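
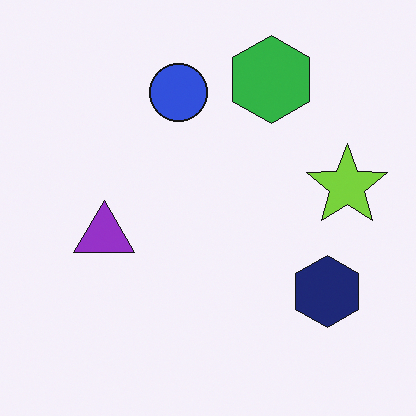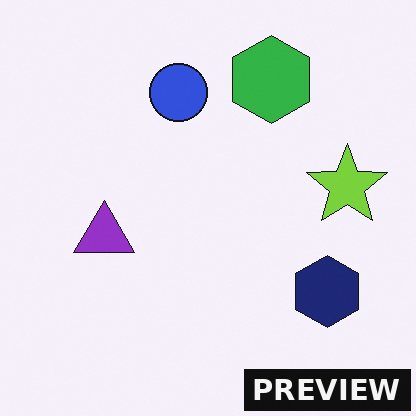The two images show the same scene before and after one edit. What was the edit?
The transformation is: watermarked with the text "PREVIEW" in the lower-right corner.

A dark label reading "PREVIEW" appears in the lower-right corner.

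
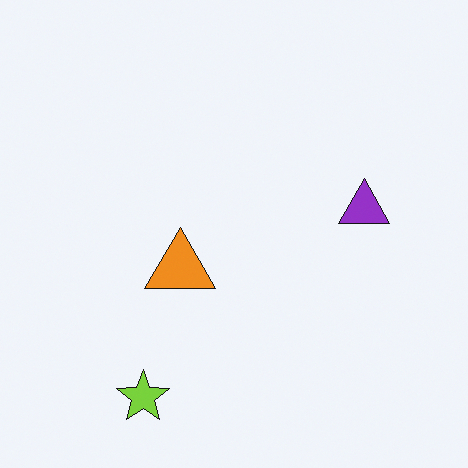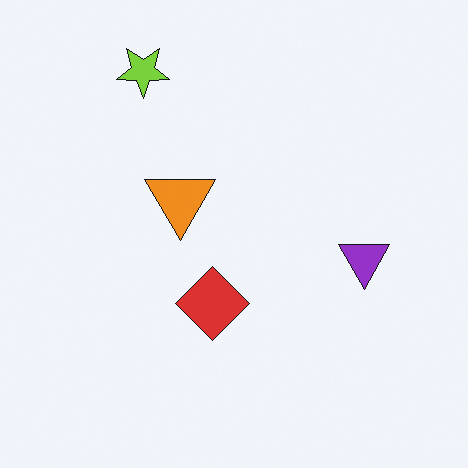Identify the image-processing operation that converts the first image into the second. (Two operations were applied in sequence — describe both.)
This is the original image flipped vertically (top ↔ bottom), then overlaid with an additional red diamond.

The lime star is in the bottom-left of the first image and the top-left of the second — shapes on opposite sides of the horizontal midline have swapped in a mirror flip. A red diamond appears in the second image that is absent from the first.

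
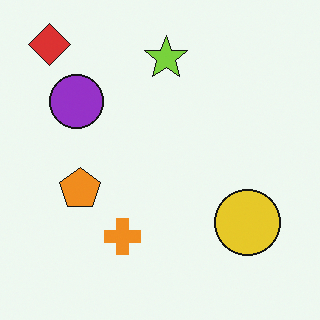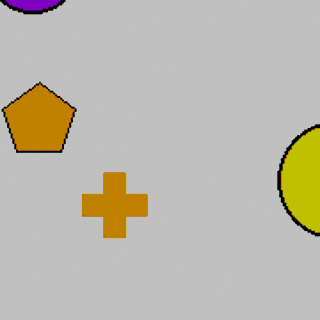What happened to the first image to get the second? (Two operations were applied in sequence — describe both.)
The second image is the first cropped to a noticeably smaller region and rescaled, then aggressively posterized.

The visible shapes are larger and the field of view is narrower; shapes near the original edges may be partly or wholly outside the frame — a crop-and-rescale. Each flat color has snapped to a coarser quantized level — most visibly, the near-white background has dropped to a flat grey.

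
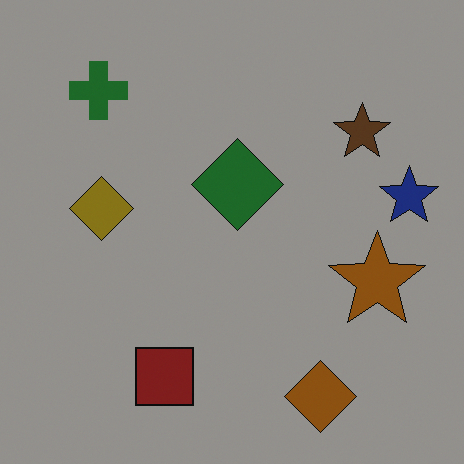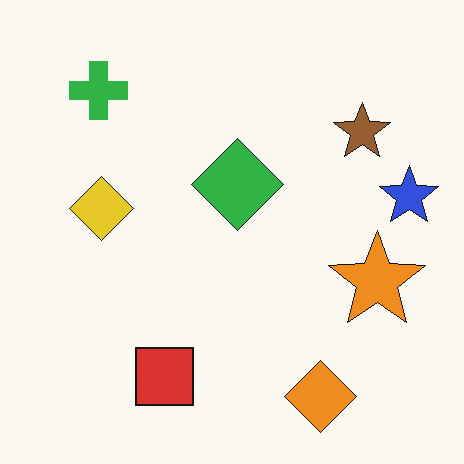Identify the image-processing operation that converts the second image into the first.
The image was substantially darkened.

Every pixel — background and shapes alike — is uniformly darkened.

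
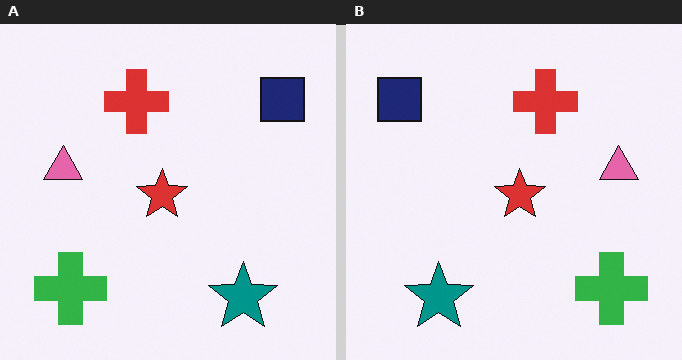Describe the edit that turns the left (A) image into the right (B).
The right (B) image is the left (A) flipped horizontally (left ↔ right).

The navy square is in the top-right of the left (A) image and the top-left of the right (B) — shapes on opposite sides of the vertical midline have swapped in a mirror flip.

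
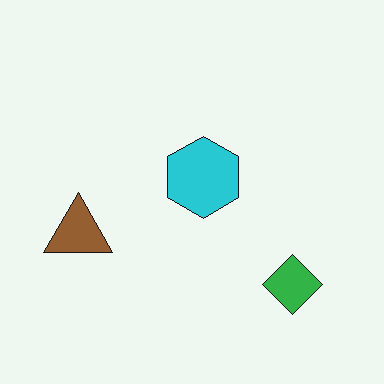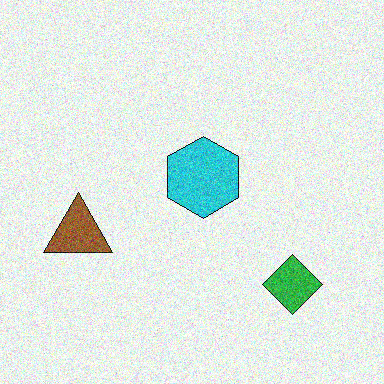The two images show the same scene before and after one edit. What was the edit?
The transformation is: degraded with moderate additive noise.

Random speckle covers the whole image, including the flat background.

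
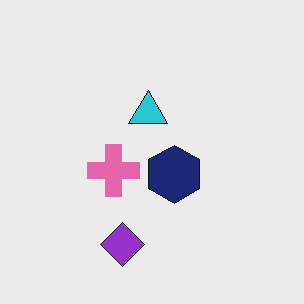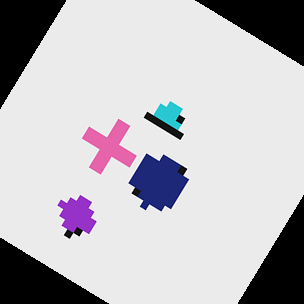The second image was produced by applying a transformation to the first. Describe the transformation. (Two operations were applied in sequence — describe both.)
Pixelated into visible square blocks, then rotated clockwise by a large amount — several tens of degrees.

Shapes are reduced to large square blocks; fine edges and outlines are lost — a downscale-then-upscale (mosaic) effect. Every shape is tilted by the same angle and the image corners show triangular fill wedges — a whole-image rotation by a non-right angle.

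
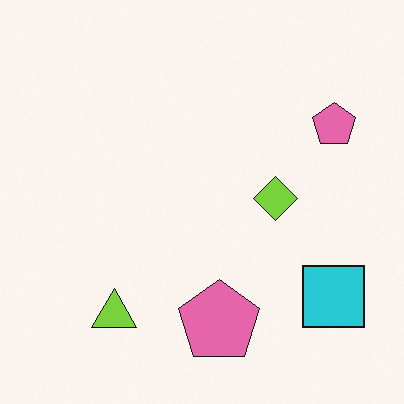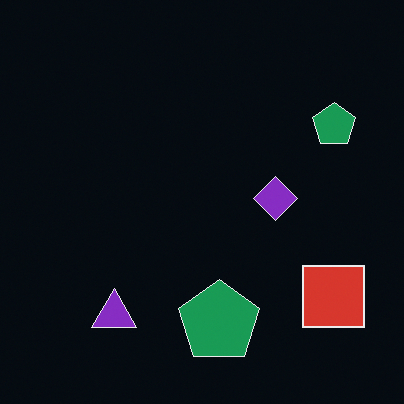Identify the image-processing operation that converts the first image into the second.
The transformation is: color-inverted (negative).

The light background has become dark and every shape's color is its complement — a photographic negative.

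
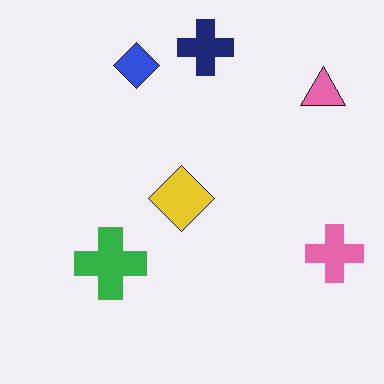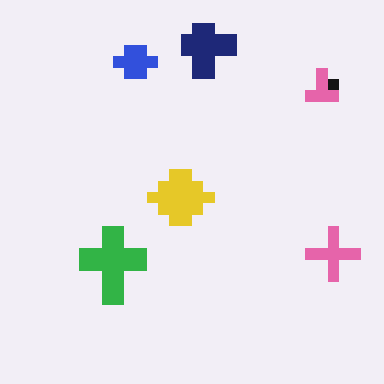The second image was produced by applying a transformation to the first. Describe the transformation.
It was coarsely pixelated.

Shapes are reduced to large square blocks; fine edges and outlines are lost — a downscale-then-upscale (mosaic) effect.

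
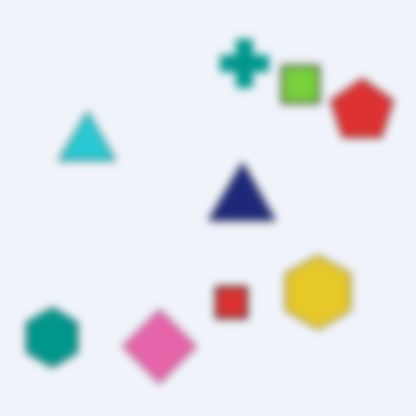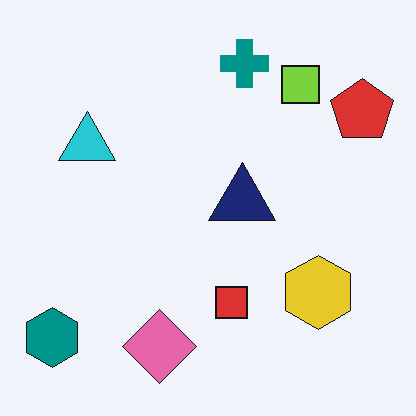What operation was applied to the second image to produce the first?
Moderately blurred.

Shape edges and outlines are uniformly softened across the whole image.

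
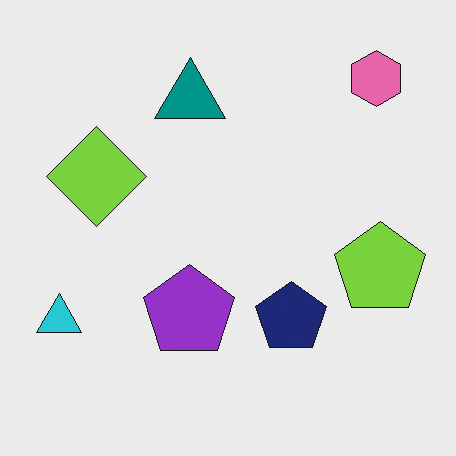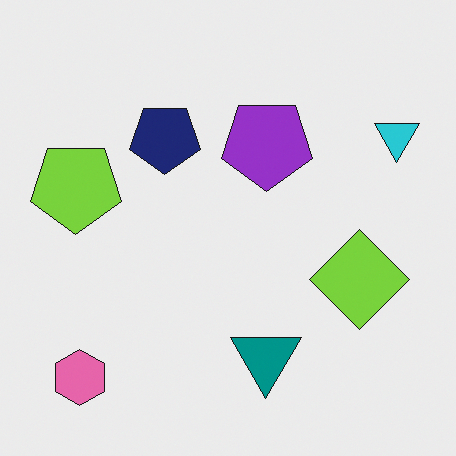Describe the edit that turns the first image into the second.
It was rotated 180°.

The pink hexagon sits in the top-right of the first image and the bottom-left of the second — consistent with a whole-image 180° rotation.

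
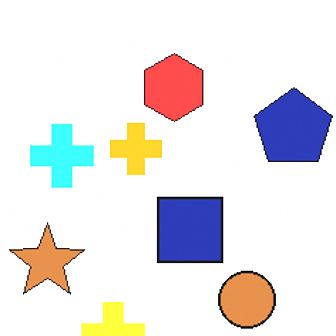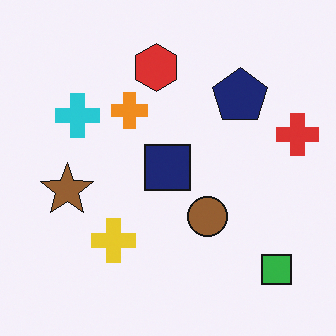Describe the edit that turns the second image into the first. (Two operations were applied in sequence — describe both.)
It was cropped slightly and scaled back up, then noticeably brightened.

The visible shapes are larger and the field of view is narrower; shapes near the original edges may be partly or wholly outside the frame — a crop-and-rescale. Every pixel — background and shapes alike — is uniformly brightened.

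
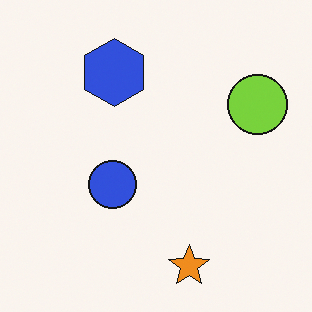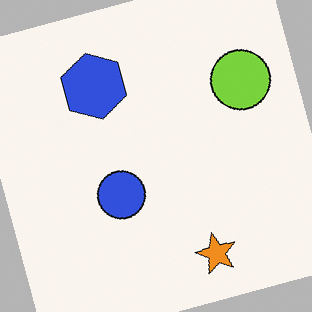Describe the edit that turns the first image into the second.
This is the original image rotated counter-clockwise by a clearly visible amount.

Every shape is tilted by the same angle and the image corners show triangular fill wedges — a whole-image rotation by a non-right angle.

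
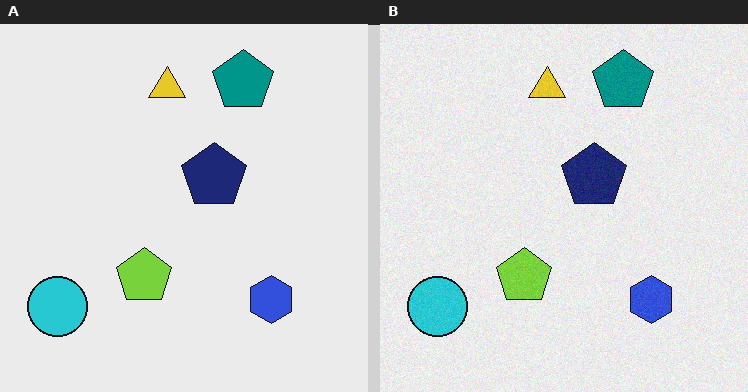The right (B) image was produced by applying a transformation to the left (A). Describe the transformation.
The image was degraded with light additive noise.

Random speckle covers the whole image, including the flat background.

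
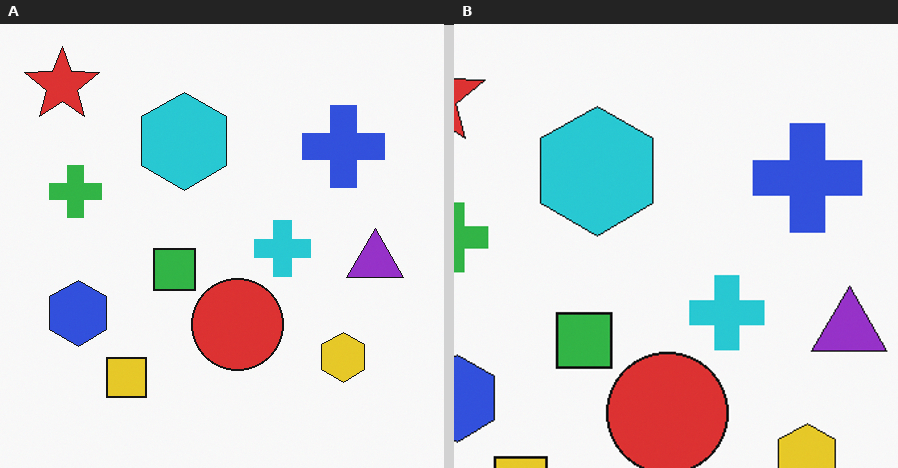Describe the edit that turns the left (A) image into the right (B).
The image was cropped slightly and scaled back up.

The visible shapes are larger and the field of view is narrower; shapes near the original edges may be partly or wholly outside the frame — a crop-and-rescale.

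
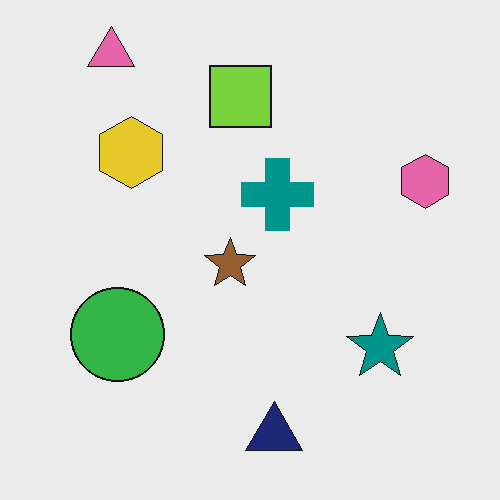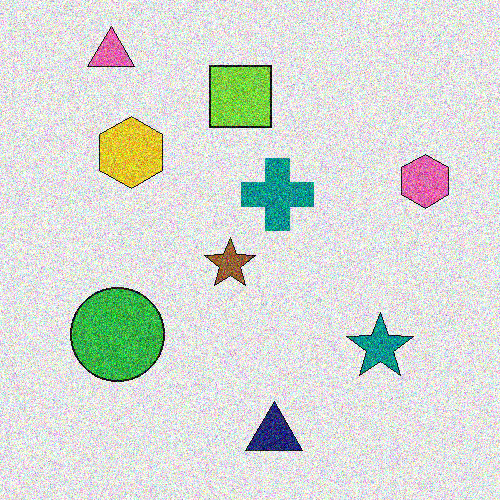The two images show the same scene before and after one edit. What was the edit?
Degraded with heavy additive noise.

Random speckle covers the whole image, including the flat background.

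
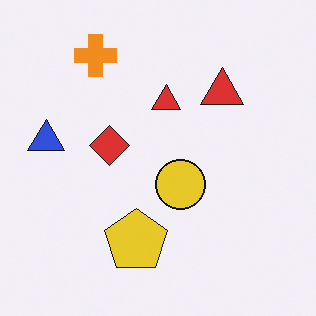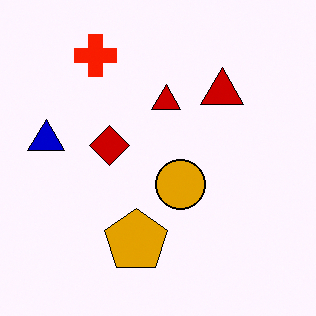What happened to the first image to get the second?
The image was boosted in contrast.

Tones are pushed away from mid-grey across the whole image — a global contrast change.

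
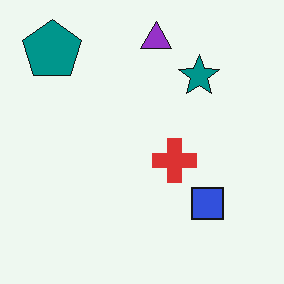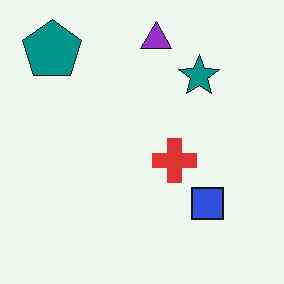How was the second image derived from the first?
This is the original image JPEG-compressed with visible artifacts.

Blocky 8×8 compression artifacts appear around shape edges and the flat background shows ringing — characteristic JPEG degradation.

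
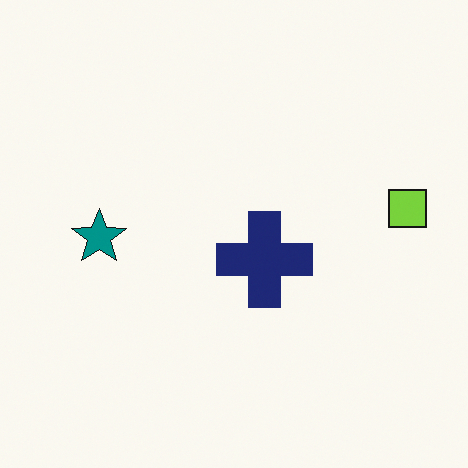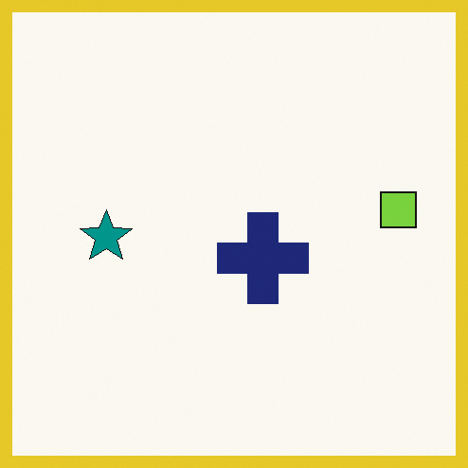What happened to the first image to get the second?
The transformation is: framed with a yellow border.

A solid yellow frame runs around the edge of the second image, with the content slightly shrunk inside it.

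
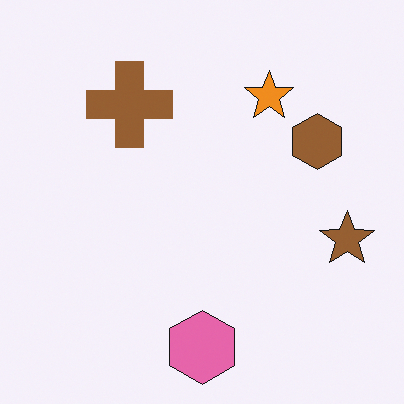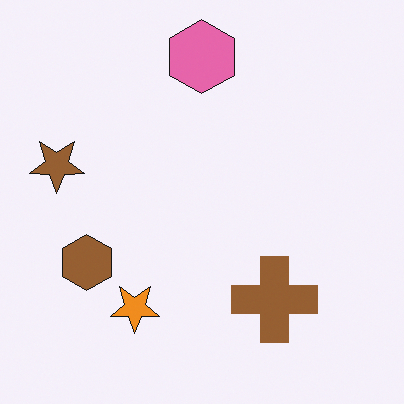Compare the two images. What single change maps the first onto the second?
This is the original image rotated 180°.

The brown star sits in the right of the first image and the left of the second — consistent with a whole-image 180° rotation.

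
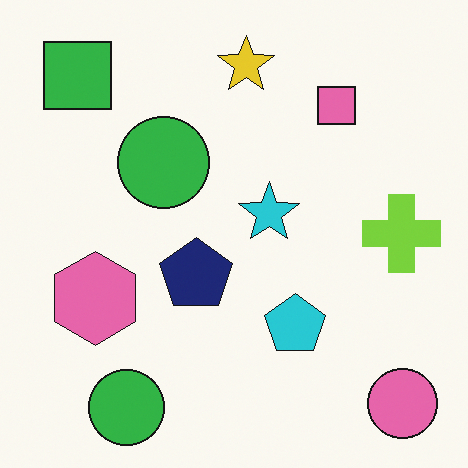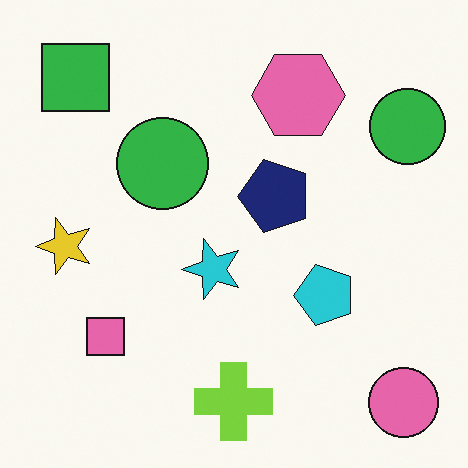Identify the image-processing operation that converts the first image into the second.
The transformation is: transposed (reflected across the top-left ↔ bottom-right diagonal).

Shapes have swapped their row and column positions — what was in the top-right is now in the bottom-left — a diagonal reflection.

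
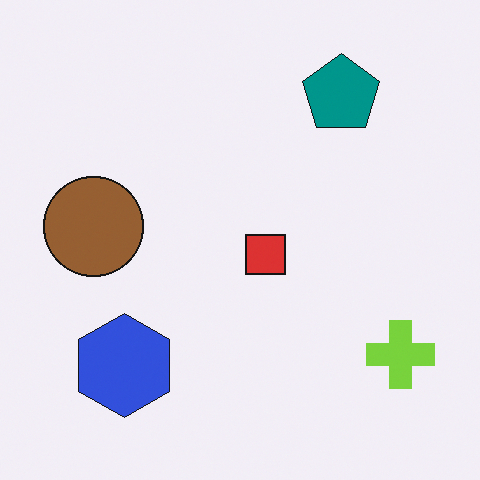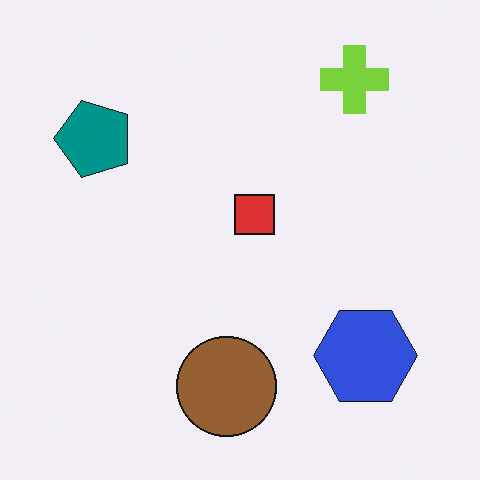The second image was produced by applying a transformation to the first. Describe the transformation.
It was rotated 90° counter-clockwise.

The lime cross sits in the bottom-right of the first image and the top-right of the second — consistent with a whole-image 90° counter-clockwise rotation.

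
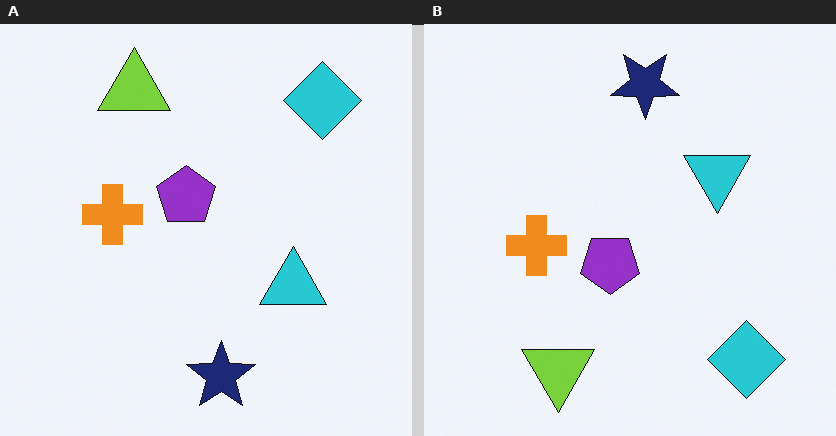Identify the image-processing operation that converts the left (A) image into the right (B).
The right (B) image is the left (A) flipped vertically (top ↔ bottom).

The navy star is in the bottom of the left (A) image and the top of the right (B) — shapes on opposite sides of the horizontal midline have swapped in a mirror flip.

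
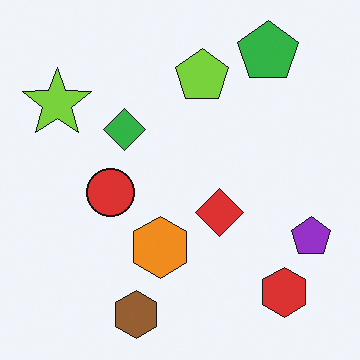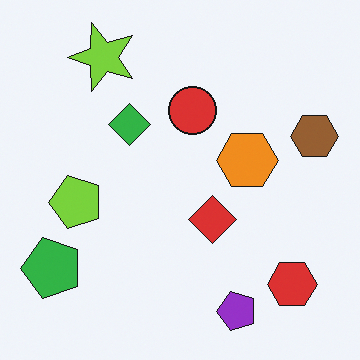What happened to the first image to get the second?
The image was transposed (reflected across the top-left ↔ bottom-right diagonal).

Shapes have swapped their row and column positions — what was in the top-right is now in the bottom-left — a diagonal reflection.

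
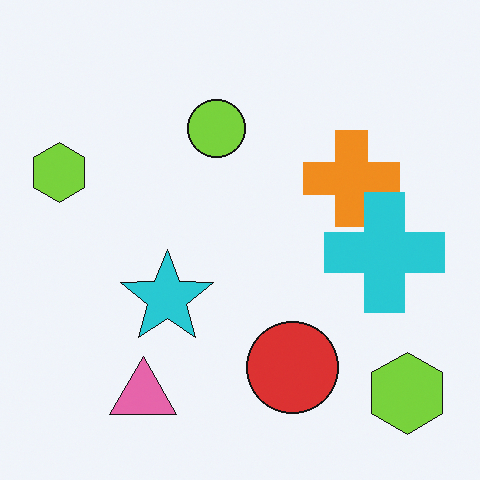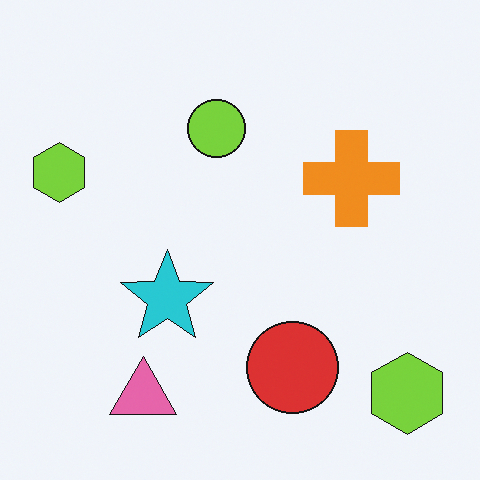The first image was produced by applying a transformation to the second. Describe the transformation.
This is the original image overlaid with an additional cyan cross.

A cyan cross appears in the first image that is absent from the second.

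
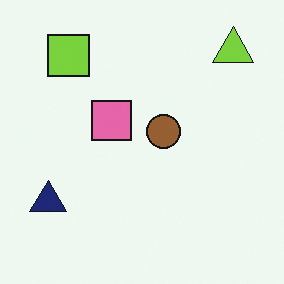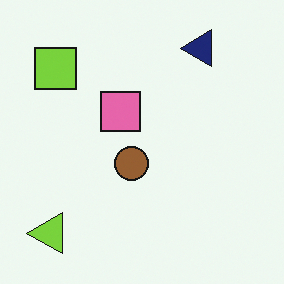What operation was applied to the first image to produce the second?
It was transposed (reflected across the top-left ↔ bottom-right diagonal).

Shapes have swapped their row and column positions — what was in the top-right is now in the bottom-left — a diagonal reflection.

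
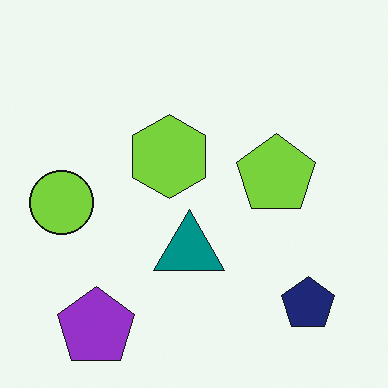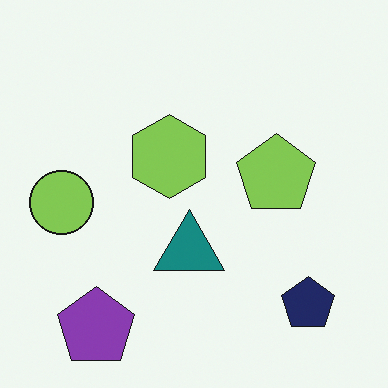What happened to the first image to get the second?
It was slightly desaturated.

All colors are more muted and greyish — a global saturation change.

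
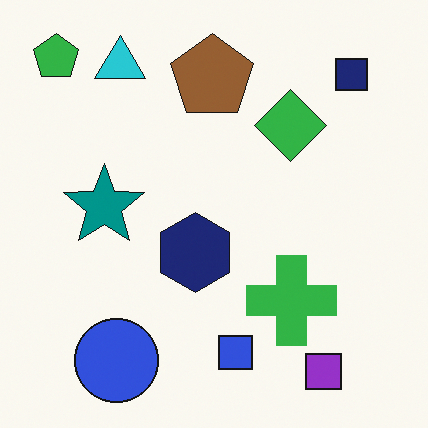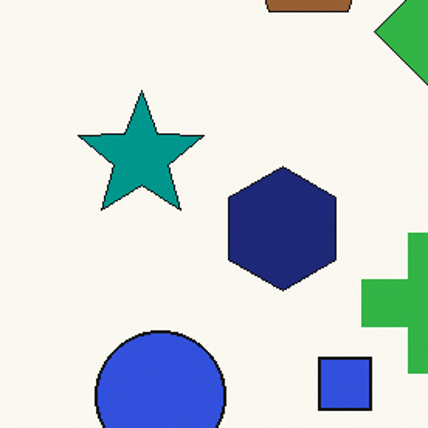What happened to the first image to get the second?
The second image is the first cropped slightly and scaled back up.

The visible shapes are larger and the field of view is narrower; shapes near the original edges may be partly or wholly outside the frame — a crop-and-rescale.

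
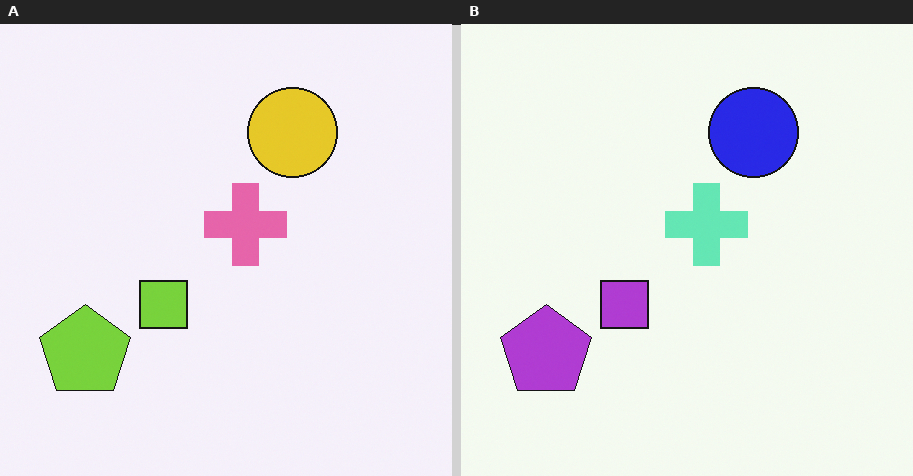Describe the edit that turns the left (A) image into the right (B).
Hue-shifted by a large amount.

Every shape's color has rotated by the same amount around the hue wheel — a uniform hue shift.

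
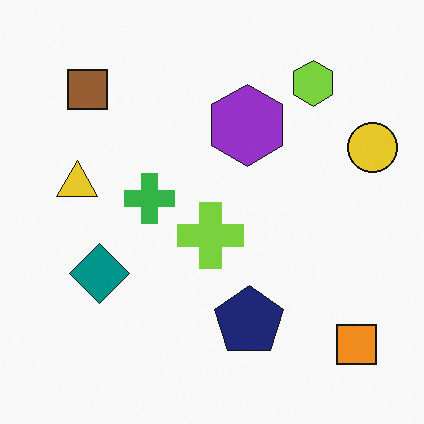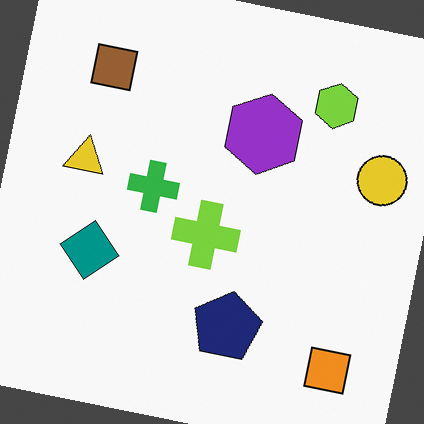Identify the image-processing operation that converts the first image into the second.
The image was rotated clockwise by a slight angle.

Every shape is tilted by the same angle and the image corners show triangular fill wedges — a whole-image rotation by a non-right angle.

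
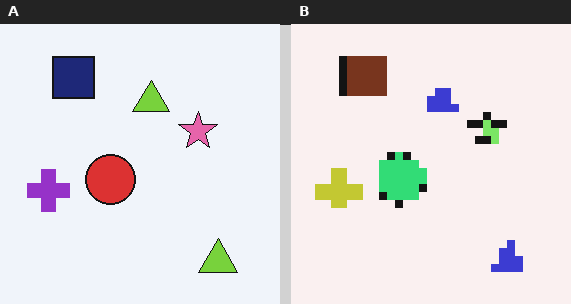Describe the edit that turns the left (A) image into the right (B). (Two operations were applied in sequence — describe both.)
The right (B) image is the left (A) pixelated into visible square blocks, then hue-shifted noticeably.

Shapes are reduced to large square blocks; fine edges and outlines are lost — a downscale-then-upscale (mosaic) effect. Every shape's color has rotated by the same amount around the hue wheel — a uniform hue shift.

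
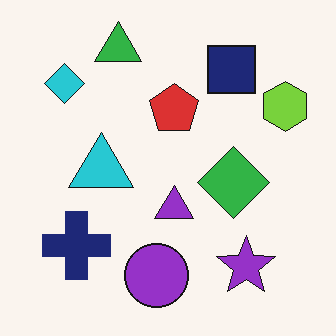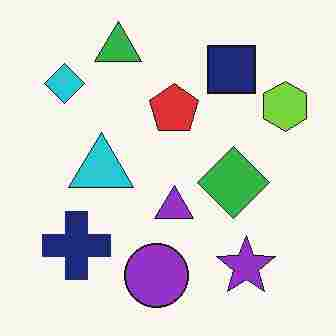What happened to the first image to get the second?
The transformation is: heavily JPEG-compressed with obvious blocking artifacts.

Blocky 8×8 compression artifacts appear around shape edges and the flat background shows ringing — characteristic JPEG degradation.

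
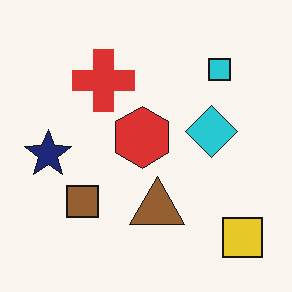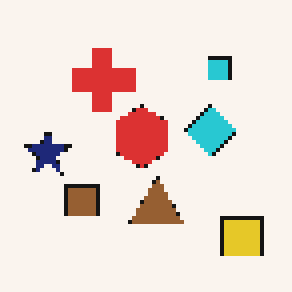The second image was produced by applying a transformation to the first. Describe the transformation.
The image was mildly pixelated.

Shapes are reduced to large square blocks; fine edges and outlines are lost — a downscale-then-upscale (mosaic) effect.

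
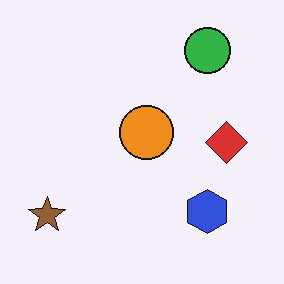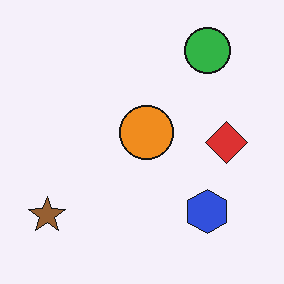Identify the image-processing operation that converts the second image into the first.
This is the original image given moderate JPEG compression.

Blocky 8×8 compression artifacts appear around shape edges and the flat background shows ringing — characteristic JPEG degradation.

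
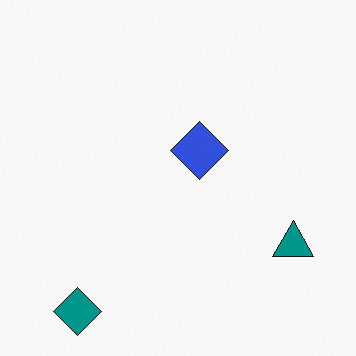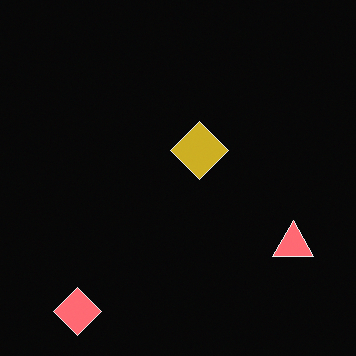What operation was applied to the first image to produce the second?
The second image is the first color-inverted (negative).

The light background has become dark and every shape's color is its complement — a photographic negative.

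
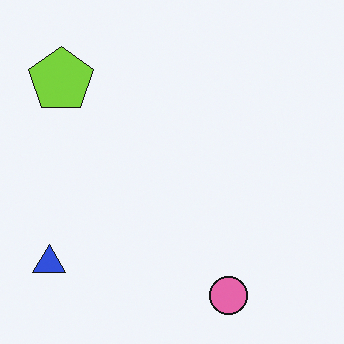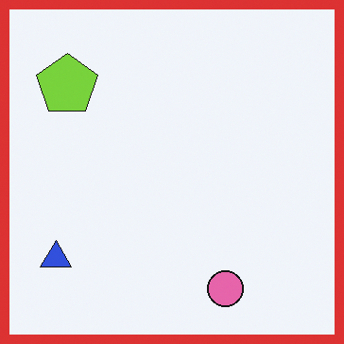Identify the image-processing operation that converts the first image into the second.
The image was framed with a red border.

A solid red frame runs around the edge of the second image, with the content slightly shrunk inside it.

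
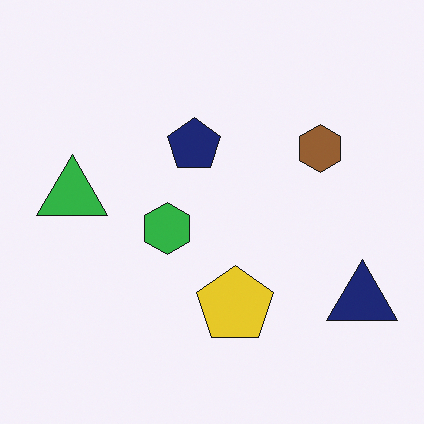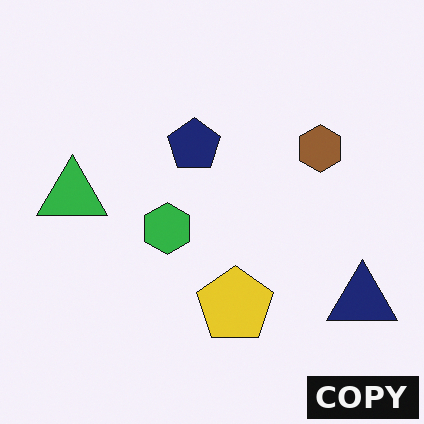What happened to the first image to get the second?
The second image is the first watermarked with the text "COPY" in the lower-right corner.

A dark label reading "COPY" appears in the lower-right corner.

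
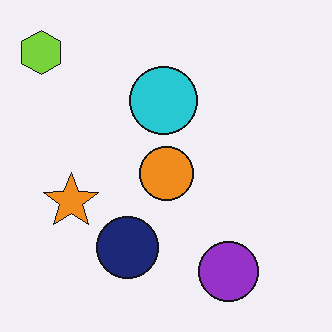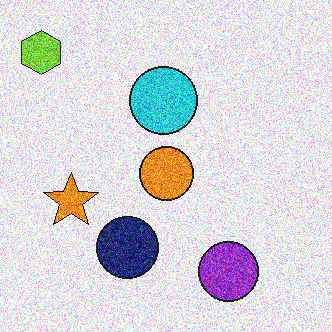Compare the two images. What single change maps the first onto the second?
The transformation is: degraded with heavy additive noise.

Random speckle covers the whole image, including the flat background.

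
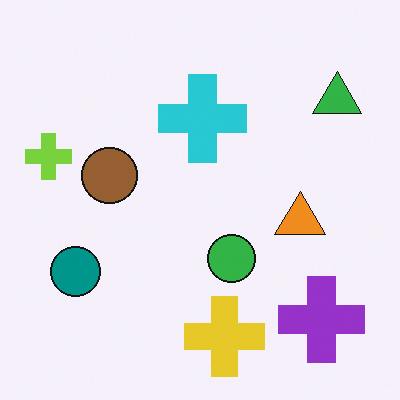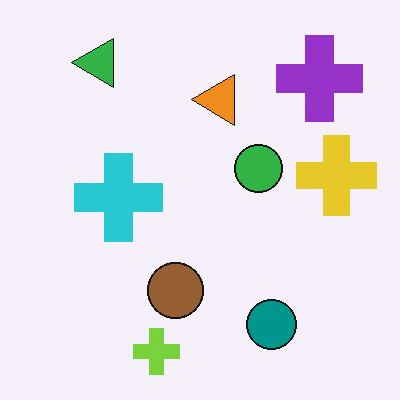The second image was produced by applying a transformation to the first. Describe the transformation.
The image was rotated 90° counter-clockwise.

The green triangle sits in the top-right of the first image and the top-left of the second — consistent with a whole-image 90° counter-clockwise rotation.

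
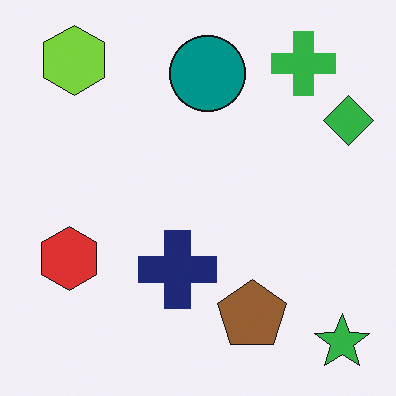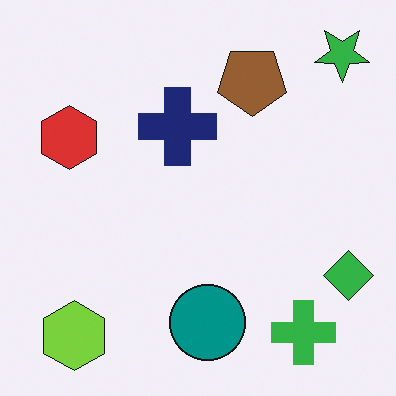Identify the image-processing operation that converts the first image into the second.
The transformation is: flipped vertically (top ↔ bottom).

The green star is in the bottom-right of the first image and the top-right of the second — shapes on opposite sides of the horizontal midline have swapped in a mirror flip.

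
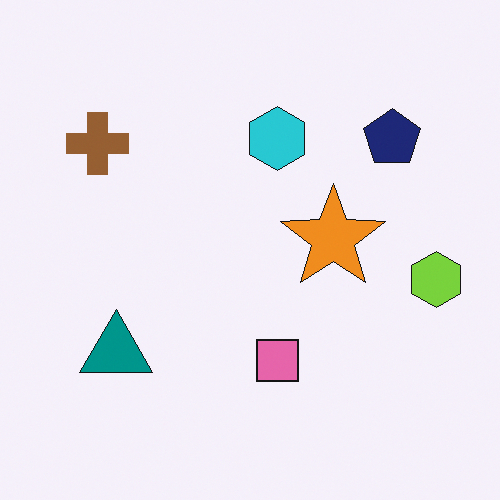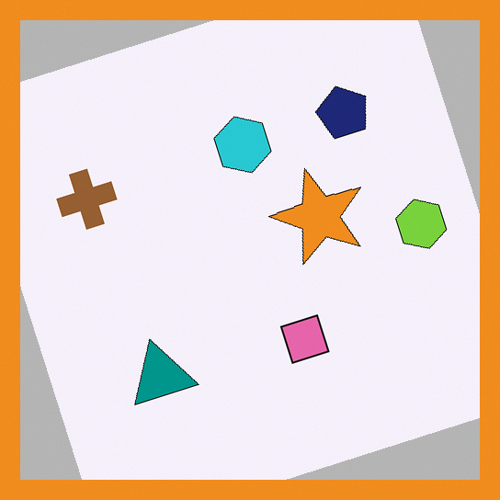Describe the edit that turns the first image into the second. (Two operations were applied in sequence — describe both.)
The image was rotated counter-clockwise by a moderate amount, then framed with a orange border.

Every shape is tilted by the same angle and the image corners show triangular fill wedges — a whole-image rotation by a non-right angle. A solid orange frame runs around the edge of the second image, with the content slightly shrunk inside it.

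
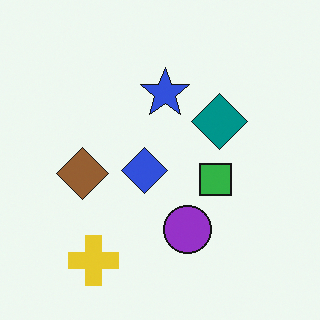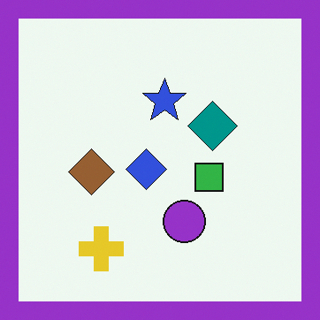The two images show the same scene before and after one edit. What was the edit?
The transformation is: framed with a purple border.

A solid purple frame runs around the edge of the second image, with the content slightly shrunk inside it.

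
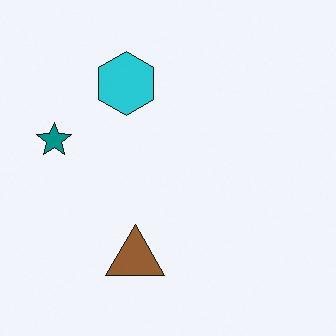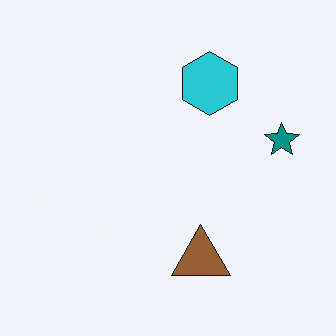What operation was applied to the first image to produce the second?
Flipped horizontally (left ↔ right).

The teal star is in the left of the first image and the right of the second — shapes on opposite sides of the vertical midline have swapped in a mirror flip.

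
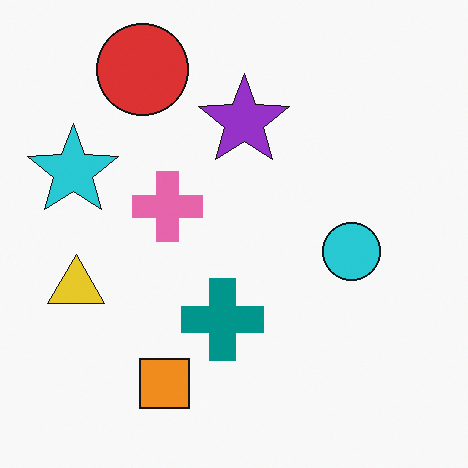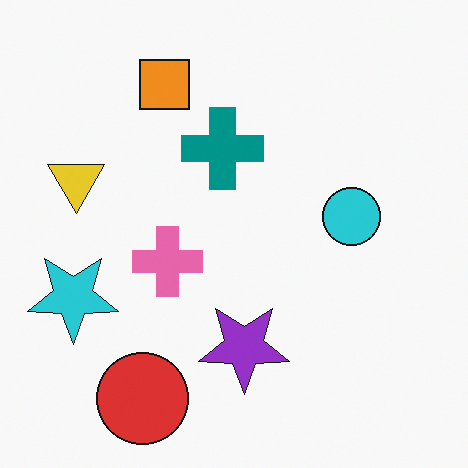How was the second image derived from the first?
This is the original image flipped vertically (top ↔ bottom).

The red circle is in the top-left of the first image and the bottom-left of the second — shapes on opposite sides of the horizontal midline have swapped in a mirror flip.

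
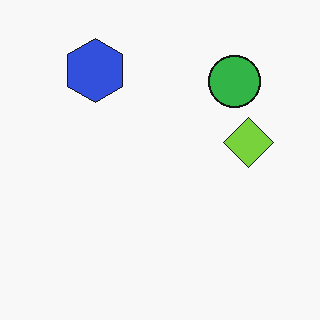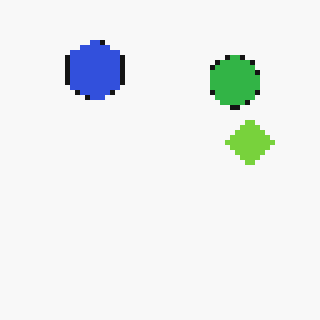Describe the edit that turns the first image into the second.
It was lightly pixelated (a mild mosaic effect).

Shapes are reduced to large square blocks; fine edges and outlines are lost — a downscale-then-upscale (mosaic) effect.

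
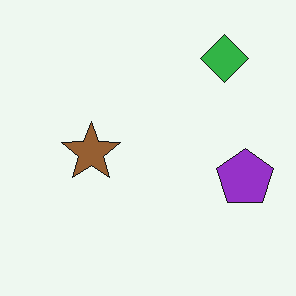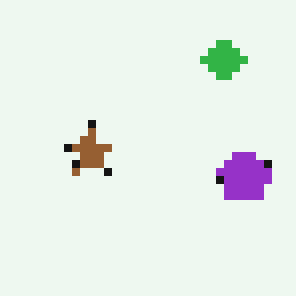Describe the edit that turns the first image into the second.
Moderately pixelated.

Shapes are reduced to large square blocks; fine edges and outlines are lost — a downscale-then-upscale (mosaic) effect.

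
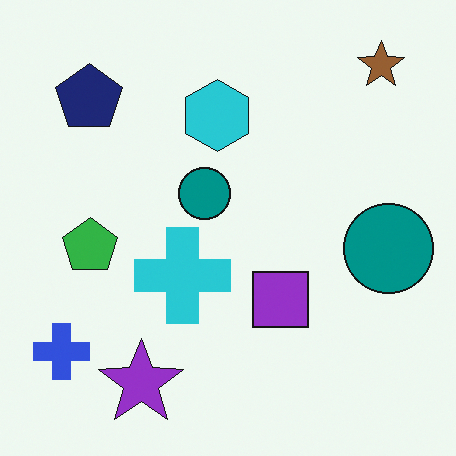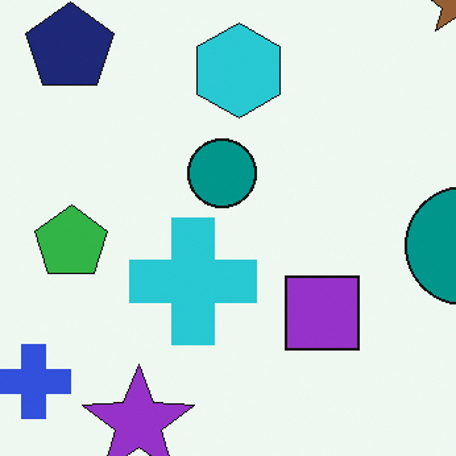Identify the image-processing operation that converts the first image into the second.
The image was cropped slightly and scaled back up.

The visible shapes are larger and the field of view is narrower; shapes near the original edges may be partly or wholly outside the frame — a crop-and-rescale.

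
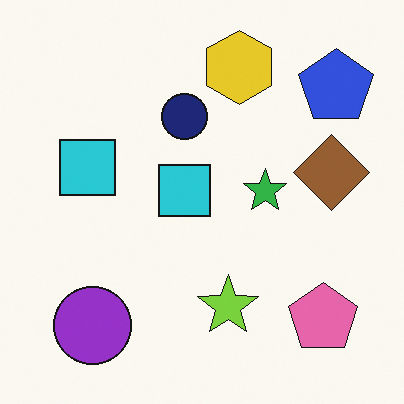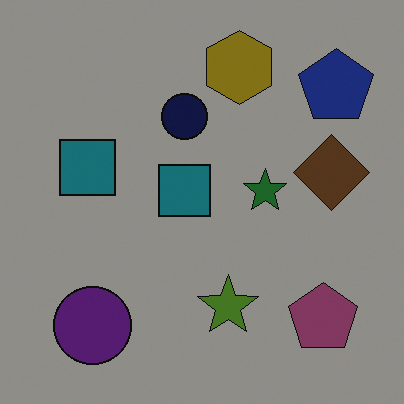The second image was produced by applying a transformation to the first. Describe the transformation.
Darkened a lot.

Every pixel — background and shapes alike — is uniformly darkened.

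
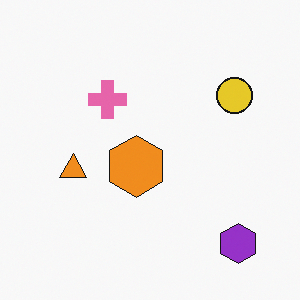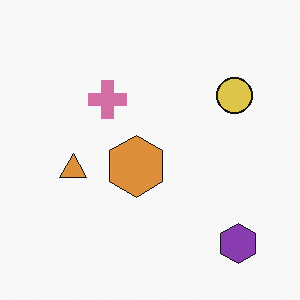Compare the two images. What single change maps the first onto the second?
The image was slightly desaturated.

All colors are more muted and greyish — a global saturation change.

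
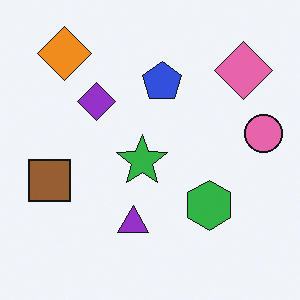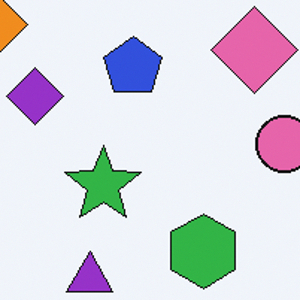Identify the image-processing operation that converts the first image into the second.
The transformation is: cropped slightly and scaled back up.

The visible shapes are larger and the field of view is narrower; shapes near the original edges may be partly or wholly outside the frame — a crop-and-rescale.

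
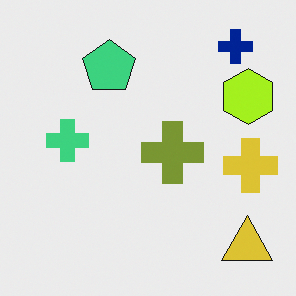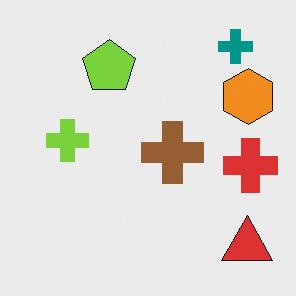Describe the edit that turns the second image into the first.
It was hue-shifted slightly.

Every shape's color has rotated by the same amount around the hue wheel — a uniform hue shift.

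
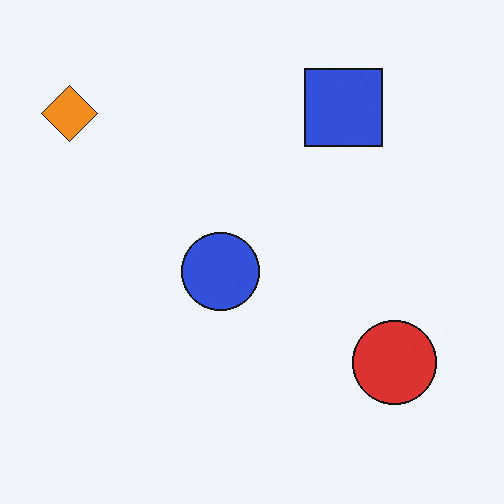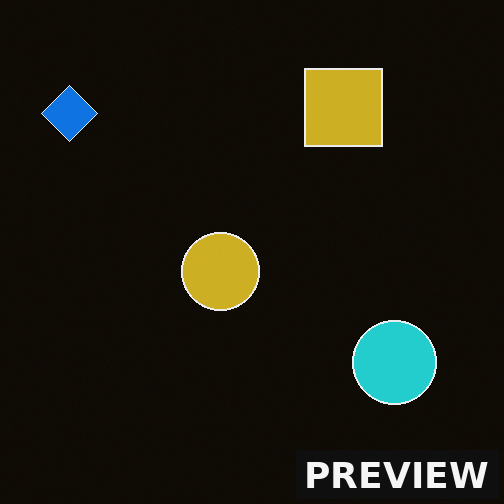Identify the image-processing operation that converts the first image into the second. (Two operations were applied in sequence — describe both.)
The transformation is: color-inverted (negative), then watermarked with the text "PREVIEW" in the lower-right corner.

The light background has become dark and every shape's color is its complement — a photographic negative. A dark label reading "PREVIEW" appears in the lower-right corner.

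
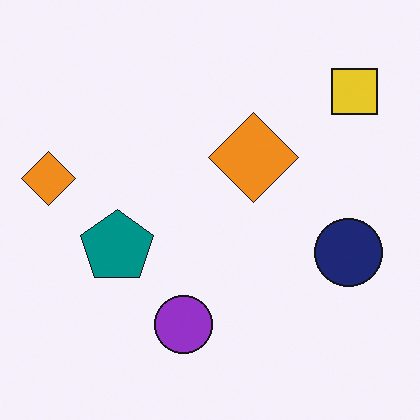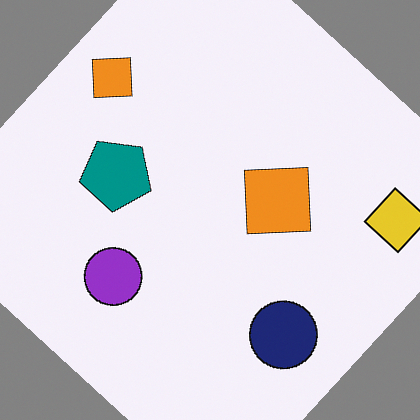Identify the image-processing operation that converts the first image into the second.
It was rotated clockwise by a large amount — several tens of degrees.

Every shape is tilted by the same angle and the image corners show triangular fill wedges — a whole-image rotation by a non-right angle.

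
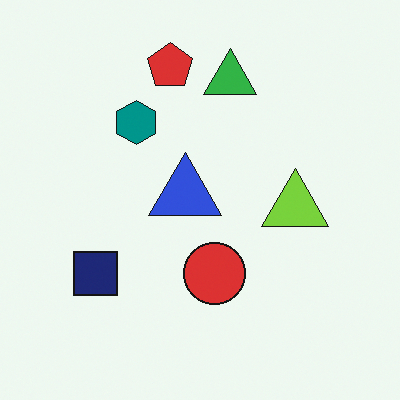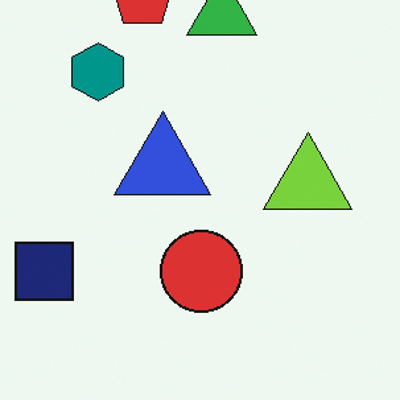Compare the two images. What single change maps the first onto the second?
The transformation is: cropped to a modestly smaller region and rescaled.

The visible shapes are larger and the field of view is narrower; shapes near the original edges may be partly or wholly outside the frame — a crop-and-rescale.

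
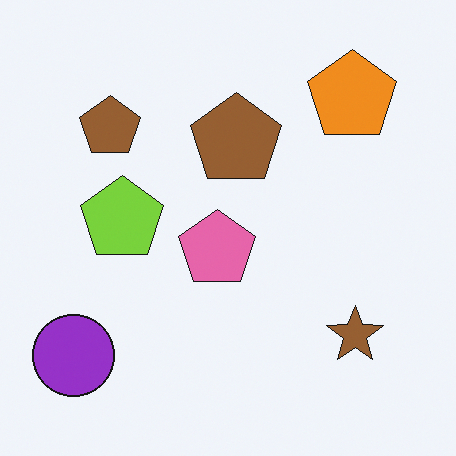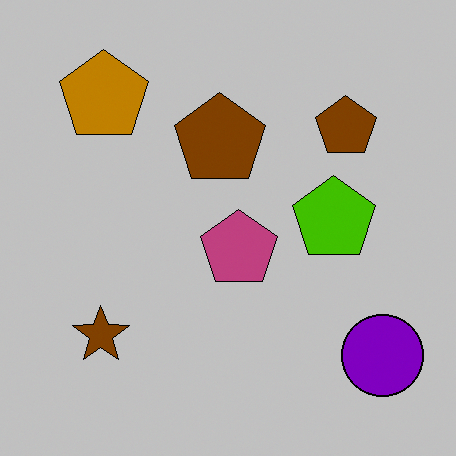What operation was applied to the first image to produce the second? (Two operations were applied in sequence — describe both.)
It was flipped horizontally (left ↔ right), then heavily posterized to just a handful of flat colors.

The purple circle is in the bottom-left of the first image and the bottom-right of the second — shapes on opposite sides of the vertical midline have swapped in a mirror flip. Each flat color has snapped to a coarser quantized level — most visibly, the near-white background has dropped to a flat grey.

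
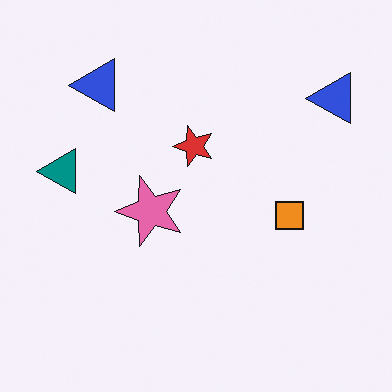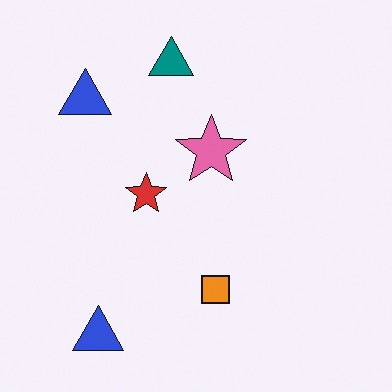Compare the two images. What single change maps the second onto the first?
Transposed (reflected across the top-left ↔ bottom-right diagonal).

Shapes have swapped their row and column positions — what was in the top-right is now in the bottom-left — a diagonal reflection.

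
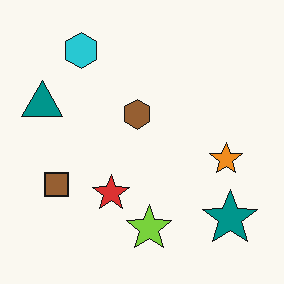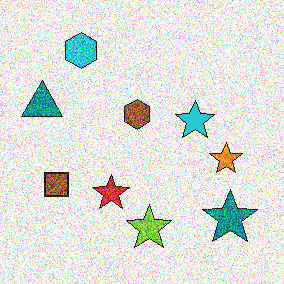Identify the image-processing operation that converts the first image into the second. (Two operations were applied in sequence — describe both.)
This is the original image degraded with strong gaussian noise, then overlaid with an additional cyan star.

Random speckle covers the whole image, including the flat background. A cyan star appears in the second image that is absent from the first.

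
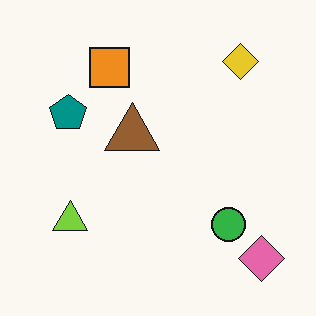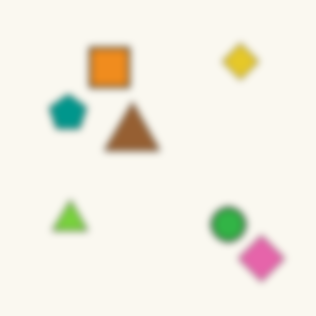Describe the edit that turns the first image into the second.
This is the original image noticeably gaussian-blurred.

Shape edges and outlines are uniformly softened across the whole image.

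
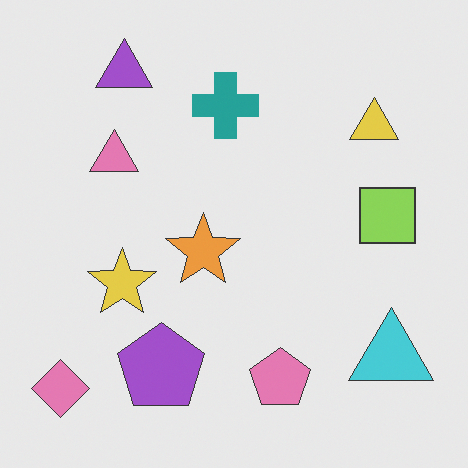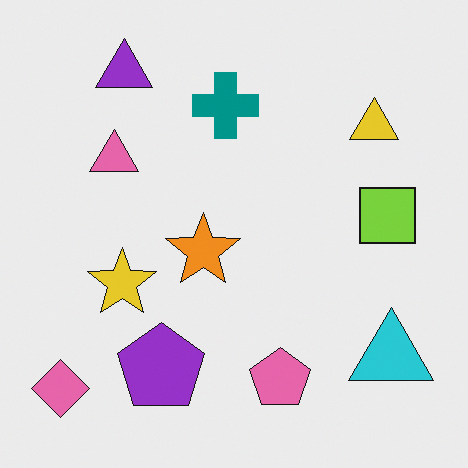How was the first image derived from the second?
Given slightly reduced contrast.

Tones are pushed toward mid-grey across the whole image — a global contrast change.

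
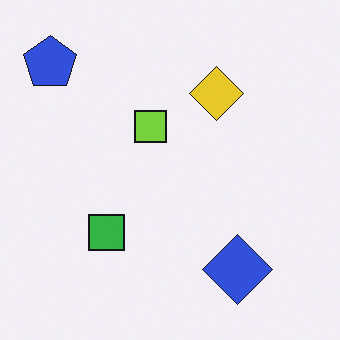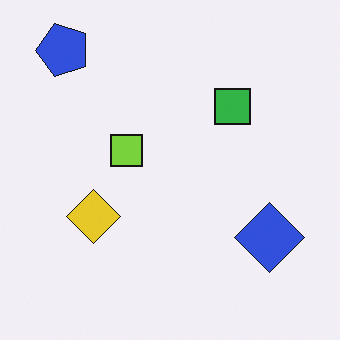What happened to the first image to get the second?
The transformation is: transposed (reflected across the top-left ↔ bottom-right diagonal).

Shapes have swapped their row and column positions — what was in the top-right is now in the bottom-left — a diagonal reflection.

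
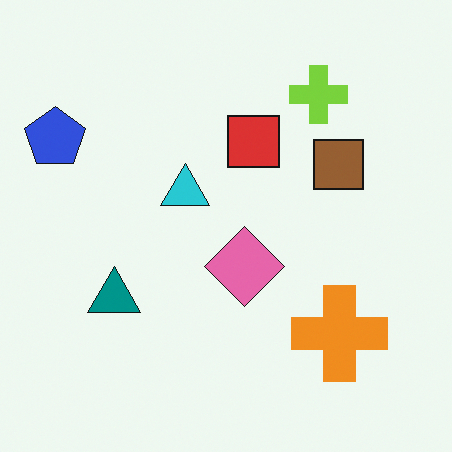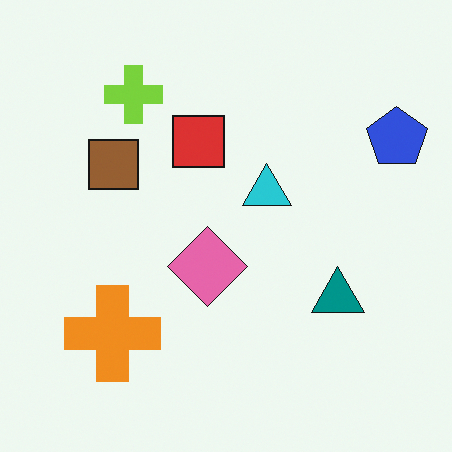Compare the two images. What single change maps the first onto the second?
This is the original image flipped horizontally (left ↔ right).

The blue pentagon is in the top-left of the first image and the top-right of the second — shapes on opposite sides of the vertical midline have swapped in a mirror flip.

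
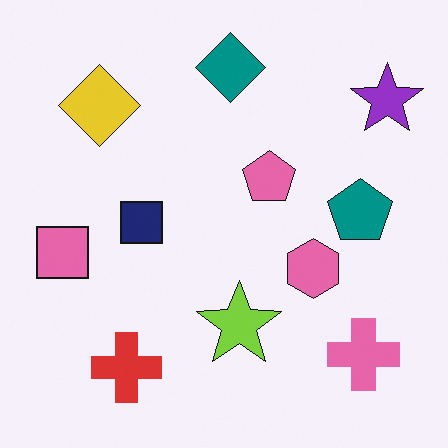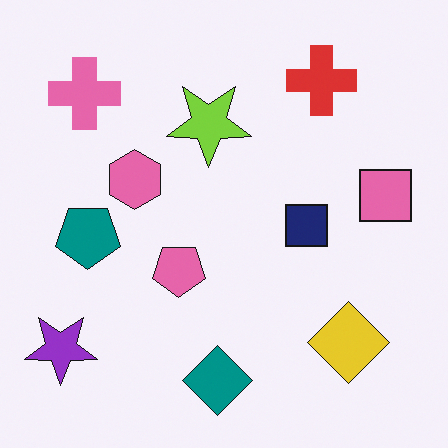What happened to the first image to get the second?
The transformation is: rotated 180°.

The purple star sits in the top-right of the first image and the bottom-left of the second — consistent with a whole-image 180° rotation.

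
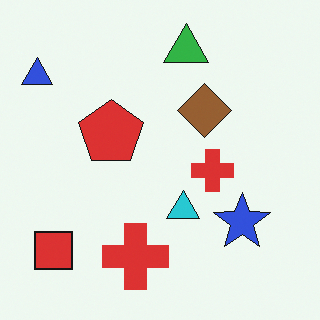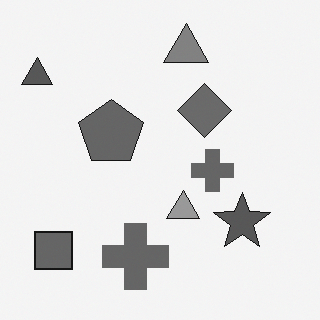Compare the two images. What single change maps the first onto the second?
The image was converted to grayscale.

All color is removed — every shape is now a shade of grey.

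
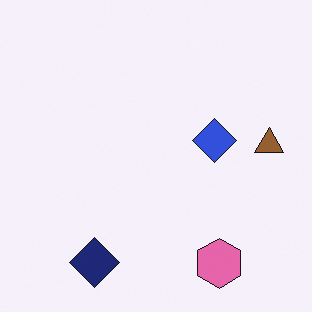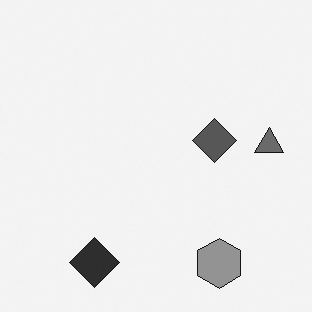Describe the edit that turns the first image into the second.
This is the original image converted to grayscale.

All color is removed — every shape is now a shade of grey.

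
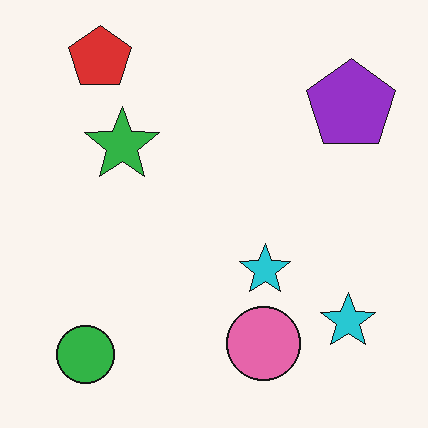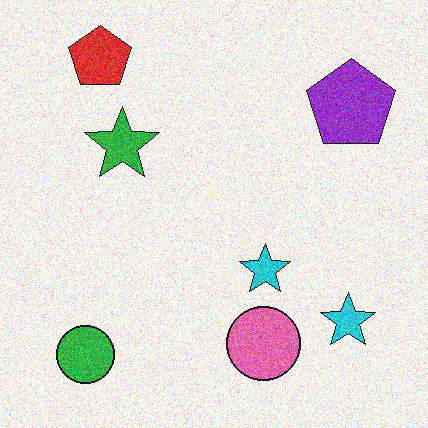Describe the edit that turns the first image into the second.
Degraded with visible gaussian noise.

Random speckle covers the whole image, including the flat background.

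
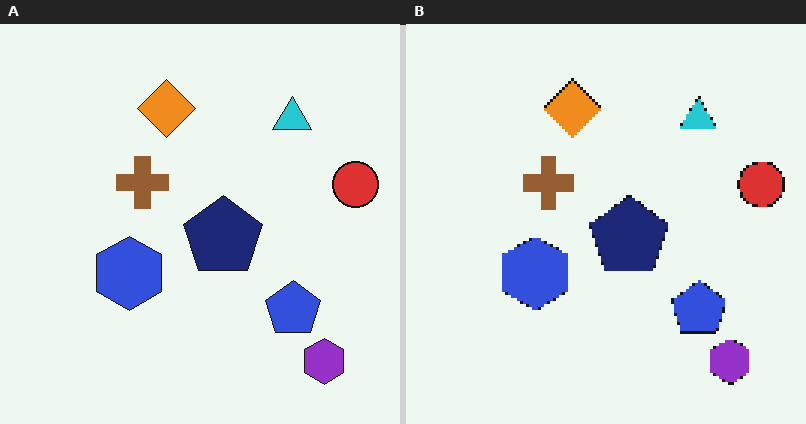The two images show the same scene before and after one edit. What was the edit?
The transformation is: mildly pixelated.

Shapes are reduced to large square blocks; fine edges and outlines are lost — a downscale-then-upscale (mosaic) effect.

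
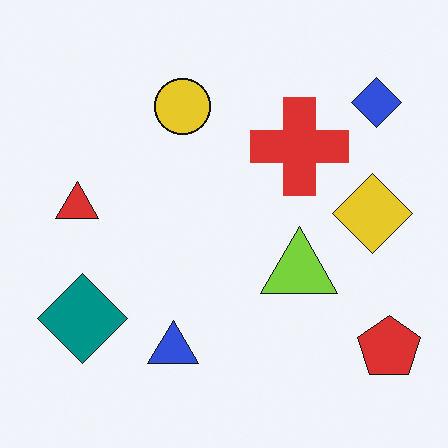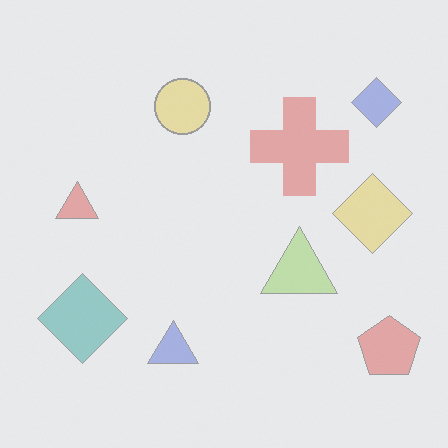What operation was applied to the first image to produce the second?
The second image is the first washed out (contrast reduced).

Tones are pushed toward mid-grey across the whole image — a global contrast change.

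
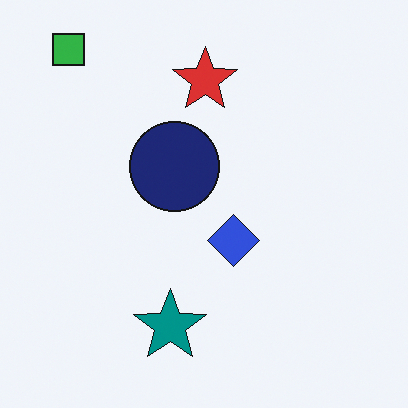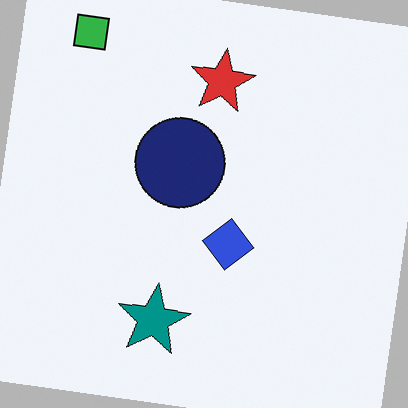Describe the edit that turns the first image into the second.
The second image is the first rotated clockwise by a small amount.

Every shape is tilted by the same angle and the image corners show triangular fill wedges — a whole-image rotation by a non-right angle.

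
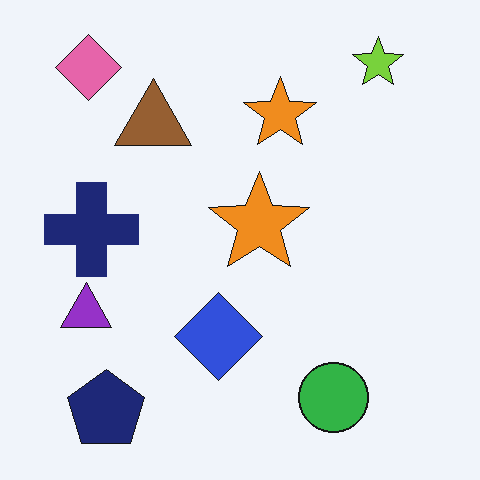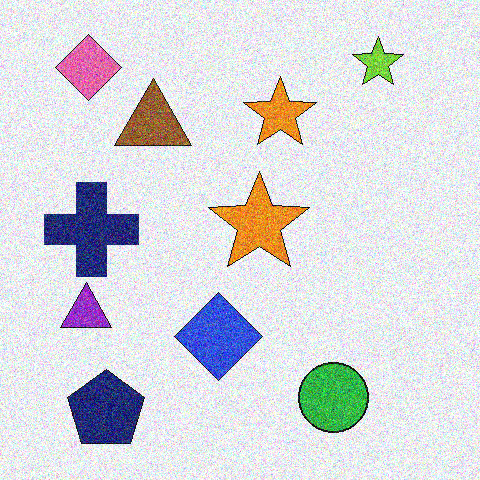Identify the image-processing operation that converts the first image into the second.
The transformation is: degraded with heavy additive noise.

Random speckle covers the whole image, including the flat background.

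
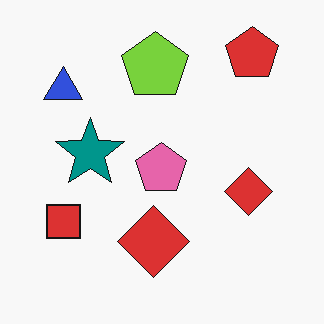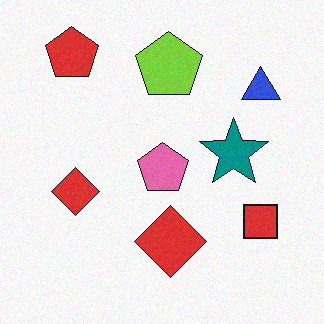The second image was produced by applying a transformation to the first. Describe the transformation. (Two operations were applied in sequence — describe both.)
The second image is the first flipped horizontally (left ↔ right), then degraded with light additive noise.

The red square is in the bottom-left of the first image and the bottom-right of the second — shapes on opposite sides of the vertical midline have swapped in a mirror flip. Random speckle covers the whole image, including the flat background.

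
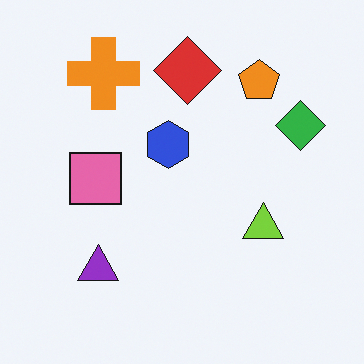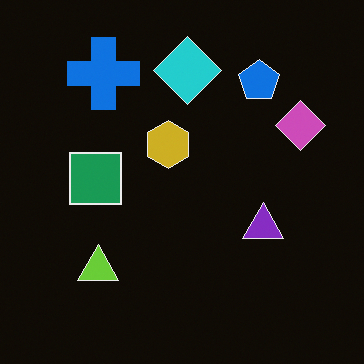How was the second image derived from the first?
The second image is the first color-inverted (negative).

The light background has become dark and every shape's color is its complement — a photographic negative.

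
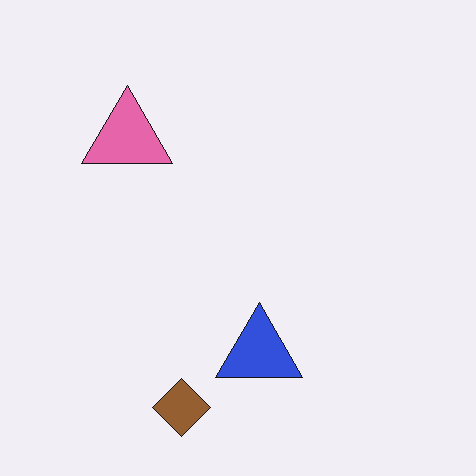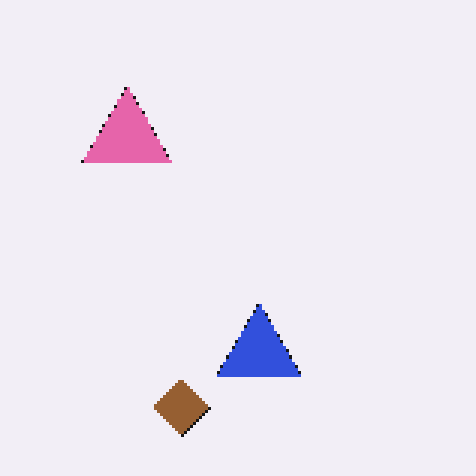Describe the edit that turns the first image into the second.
Lightly pixelated (a mild mosaic effect).

Shapes are reduced to large square blocks; fine edges and outlines are lost — a downscale-then-upscale (mosaic) effect.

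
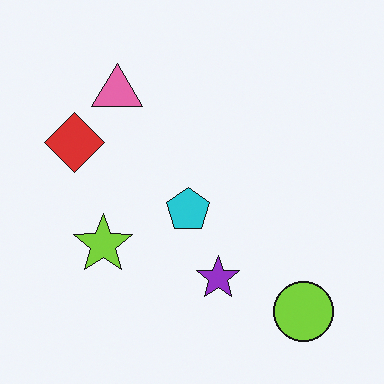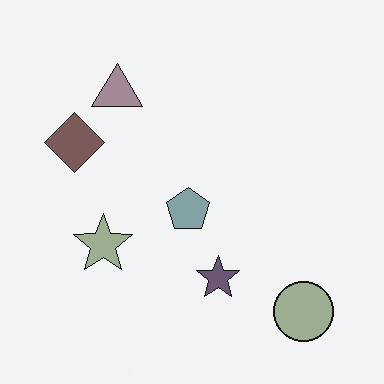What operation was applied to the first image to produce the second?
This is the original image made much more muted (saturation change).

All colors are more muted and greyish — a global saturation change.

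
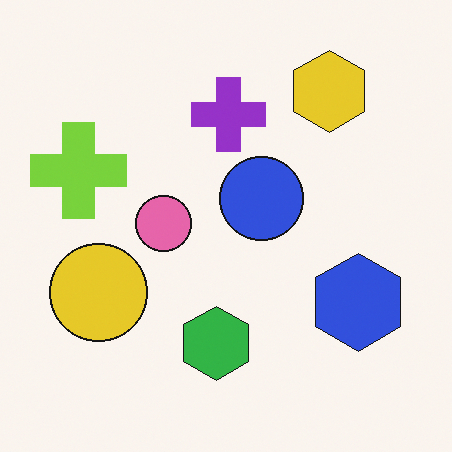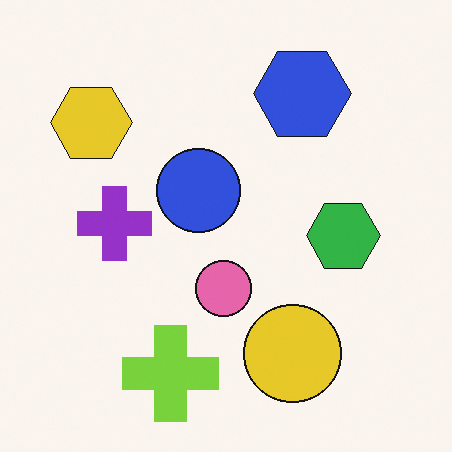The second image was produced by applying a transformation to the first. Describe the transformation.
This is the original image rotated 90° counter-clockwise.

The yellow hexagon sits in the top-right of the first image and the top-left of the second — consistent with a whole-image 90° counter-clockwise rotation.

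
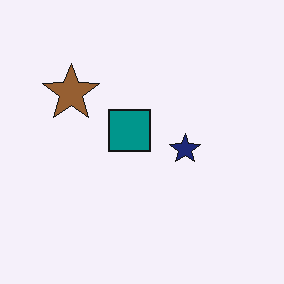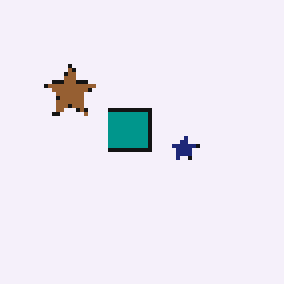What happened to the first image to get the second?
It was lightly pixelated (a mild mosaic effect).

Shapes are reduced to large square blocks; fine edges and outlines are lost — a downscale-then-upscale (mosaic) effect.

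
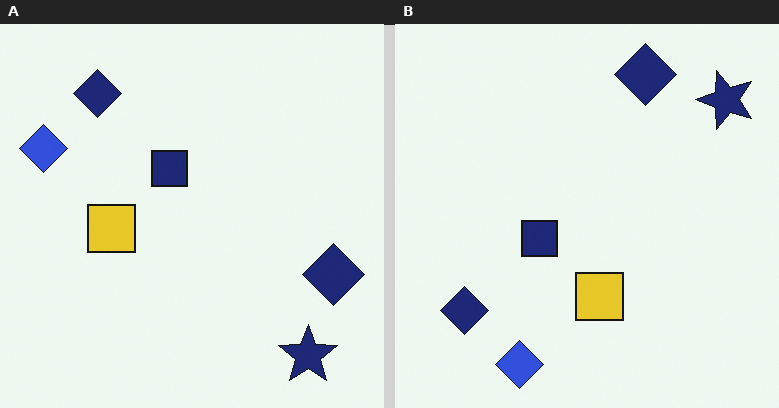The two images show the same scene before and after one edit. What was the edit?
The image was rotated 90° counter-clockwise.

The navy star sits in the bottom-right of the left (A) image and the top-right of the right (B) — consistent with a whole-image 90° counter-clockwise rotation.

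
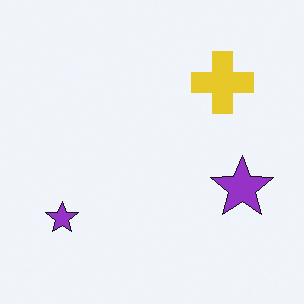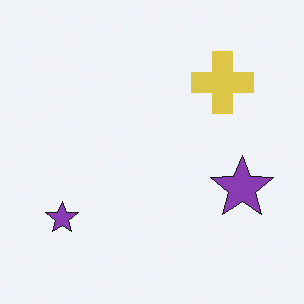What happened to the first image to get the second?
The transformation is: slightly desaturated.

All colors are more muted and greyish — a global saturation change.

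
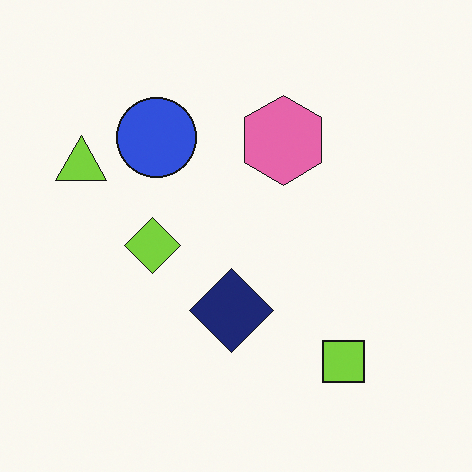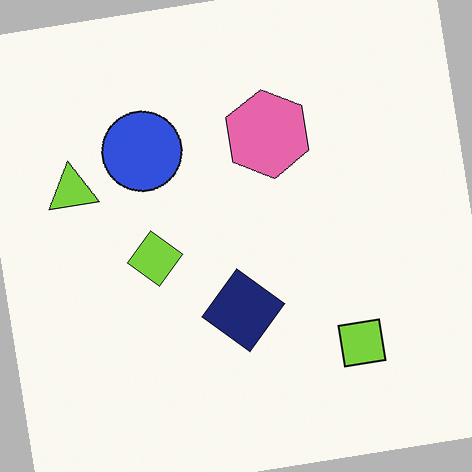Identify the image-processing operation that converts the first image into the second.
The image was rotated counter-clockwise by a small amount.

Every shape is tilted by the same angle and the image corners show triangular fill wedges — a whole-image rotation by a non-right angle.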